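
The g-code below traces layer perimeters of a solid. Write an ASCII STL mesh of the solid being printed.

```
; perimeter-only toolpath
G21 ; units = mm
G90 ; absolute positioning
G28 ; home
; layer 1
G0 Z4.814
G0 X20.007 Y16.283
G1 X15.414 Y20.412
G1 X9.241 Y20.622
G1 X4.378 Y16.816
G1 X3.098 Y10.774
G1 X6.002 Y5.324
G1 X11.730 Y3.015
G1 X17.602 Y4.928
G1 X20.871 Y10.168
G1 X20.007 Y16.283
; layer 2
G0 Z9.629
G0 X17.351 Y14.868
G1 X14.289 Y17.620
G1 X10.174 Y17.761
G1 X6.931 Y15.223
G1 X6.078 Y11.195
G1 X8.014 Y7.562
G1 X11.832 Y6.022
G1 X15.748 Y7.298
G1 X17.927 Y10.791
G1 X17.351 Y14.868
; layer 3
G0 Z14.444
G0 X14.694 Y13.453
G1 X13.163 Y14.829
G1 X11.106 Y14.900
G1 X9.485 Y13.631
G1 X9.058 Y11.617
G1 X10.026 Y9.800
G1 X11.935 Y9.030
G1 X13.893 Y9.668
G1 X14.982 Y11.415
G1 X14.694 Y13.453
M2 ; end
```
solid part
  facet normal 0.0000 0.0000 -1.0000
    outer loop
      vertex 8.309 23.484 0.000
      vertex 16.539 23.203 0.000
      vertex 22.663 17.698 0.000
    endloop
  endfacet
  facet normal 0.0000 0.0000 -1.0000
    outer loop
      vertex 1.824 18.409 0.000
      vertex 8.309 23.484 0.000
      vertex 22.663 17.698 0.000
    endloop
  endfacet
  facet normal 0.0000 0.0000 -1.0000
    outer loop
      vertex 0.118 10.353 0.000
      vertex 1.824 18.409 0.000
      vertex 22.663 17.698 0.000
    endloop
  endfacet
  facet normal 0.0000 0.0000 -1.0000
    outer loop
      vertex 3.990 3.086 0.000
      vertex 0.118 10.353 0.000
      vertex 22.663 17.698 0.000
    endloop
  endfacet
  facet normal 0.0000 0.0000 -1.0000
    outer loop
      vertex 11.627 0.007 0.000
      vertex 3.990 3.086 0.000
      vertex 22.663 17.698 0.000
    endloop
  endfacet
  facet normal 0.0000 0.0000 -1.0000
    outer loop
      vertex 19.457 2.558 0.000
      vertex 11.627 0.007 0.000
      vertex 22.663 17.698 0.000
    endloop
  endfacet
  facet normal 0.0000 0.0000 -1.0000
    outer loop
      vertex 23.815 9.544 0.000
      vertex 19.457 2.558 0.000
      vertex 22.663 17.698 0.000
    endloop
  endfacet
  facet normal 0.5764 0.6412 0.5065
    outer loop
      vertex 22.663 17.698 0.000
      vertex 16.539 23.203 0.000
      vertex 12.038 12.038 19.258
    endloop
  endfacet
  facet normal 0.0294 0.8617 0.5065
    outer loop
      vertex 16.539 23.203 0.000
      vertex 8.309 23.484 0.000
      vertex 12.038 12.038 19.258
    endloop
  endfacet
  facet normal -0.5314 0.6790 0.5065
    outer loop
      vertex 8.309 23.484 0.000
      vertex 1.824 18.409 0.000
      vertex 12.038 12.038 19.258
    endloop
  endfacet
  facet normal -0.8435 0.1786 0.5065
    outer loop
      vertex 1.824 18.409 0.000
      vertex 0.118 10.353 0.000
      vertex 12.038 12.038 19.258
    endloop
  endfacet
  facet normal -0.7610 -0.4055 0.5065
    outer loop
      vertex 0.118 10.353 0.000
      vertex 3.990 3.086 0.000
      vertex 12.038 12.038 19.258
    endloop
  endfacet
  facet normal -0.3224 -0.7997 0.5065
    outer loop
      vertex 3.990 3.086 0.000
      vertex 11.627 0.007 0.000
      vertex 12.038 12.038 19.258
    endloop
  endfacet
  facet normal 0.2671 -0.8198 0.5065
    outer loop
      vertex 11.627 0.007 0.000
      vertex 19.457 2.558 0.000
      vertex 12.038 12.038 19.258
    endloop
  endfacet
  facet normal 0.7316 -0.4564 0.5065
    outer loop
      vertex 19.457 2.558 0.000
      vertex 23.815 9.544 0.000
      vertex 12.038 12.038 19.258
    endloop
  endfacet
  facet normal 0.8538 0.1206 0.5065
    outer loop
      vertex 23.815 9.544 0.000
      vertex 22.663 17.698 0.000
      vertex 12.038 12.038 19.258
    endloop
  endfacet
endsolid part

The G0 Z moves step by Δz≈4.814 mm. The G1 loops shrink linearly with z, so the solid tapers from its base footprint up to z≈19.3. Closing with a flat bottom cap and the tapered top and triangulating gives 16 facets — a regular 9-sided pyramid, base circumscribed radius ≈ 12 mm, apex at z ≈ 19.3 mm.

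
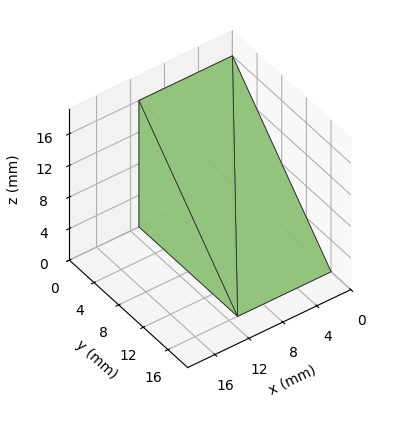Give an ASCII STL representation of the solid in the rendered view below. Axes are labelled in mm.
Reading the render: the shape is a wedge (ramp): 11 × 16 mm base, rising to 16 mm along the y=0 edge and sloping linearly to z=0 at y=16 (dimensions read to the nearest mm from the axis ticks). For the STL, each face is triangulated and given an outward normal.

solid part
  facet normal 0.0000 0.0000 -1.0000
    outer loop
      vertex 11.000 16.000 0.000
      vertex 11.000 0.000 0.000
      vertex 0.000 0.000 0.000
    endloop
  endfacet
  facet normal 0.0000 0.0000 -1.0000
    outer loop
      vertex 0.000 16.000 0.000
      vertex 11.000 16.000 0.000
      vertex 0.000 0.000 0.000
    endloop
  endfacet
  facet normal 0.0000 -1.0000 0.0000
    outer loop
      vertex 0.000 0.000 0.000
      vertex 11.000 0.000 0.000
      vertex 11.000 0.000 16.000
    endloop
  endfacet
  facet normal 0.0000 -1.0000 0.0000
    outer loop
      vertex 0.000 0.000 0.000
      vertex 11.000 0.000 16.000
      vertex 0.000 0.000 16.000
    endloop
  endfacet
  facet normal 0.0000 0.7071 0.7071
    outer loop
      vertex 0.000 0.000 16.000
      vertex 11.000 0.000 16.000
      vertex 11.000 16.000 0.000
    endloop
  endfacet
  facet normal 0.0000 0.7071 0.7071
    outer loop
      vertex 0.000 0.000 16.000
      vertex 11.000 16.000 0.000
      vertex 0.000 16.000 0.000
    endloop
  endfacet
  facet normal -1.0000 0.0000 0.0000
    outer loop
      vertex 0.000 0.000 16.000
      vertex 0.000 16.000 0.000
      vertex 0.000 0.000 0.000
    endloop
  endfacet
  facet normal 1.0000 0.0000 0.0000
    outer loop
      vertex 11.000 0.000 0.000
      vertex 11.000 16.000 0.000
      vertex 11.000 0.000 16.000
    endloop
  endfacet
endsolid part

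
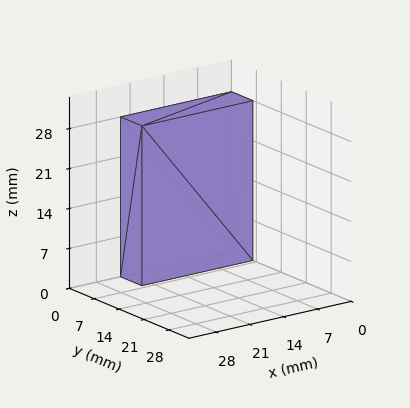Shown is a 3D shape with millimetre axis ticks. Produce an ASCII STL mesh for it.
Reading the render: the shape is a rectangular box, roughly 23 × 6 mm footprint and 28 mm tall (dimensions read to the nearest mm from the axis ticks). For the STL, each face is triangulated and given an outward normal.

solid part
  facet normal 0.0000 0.0000 -1.0000
    outer loop
      vertex 23.0 6.0 0.0
      vertex 23.0 0.0 0.0
      vertex 0.0 0.0 0.0
    endloop
  endfacet
  facet normal 0.0000 0.0000 -1.0000
    outer loop
      vertex 0.0 6.0 0.0
      vertex 23.0 6.0 0.0
      vertex 0.0 0.0 0.0
    endloop
  endfacet
  facet normal 0.0000 0.0000 1.0000
    outer loop
      vertex 0.0 0.0 28.0
      vertex 23.0 0.0 28.0
      vertex 23.0 6.0 28.0
    endloop
  endfacet
  facet normal 0.0000 0.0000 1.0000
    outer loop
      vertex 0.0 0.0 28.0
      vertex 23.0 6.0 28.0
      vertex 0.0 6.0 28.0
    endloop
  endfacet
  facet normal 0.0000 -1.0000 0.0000
    outer loop
      vertex 0.0 0.0 0.0
      vertex 23.0 0.0 0.0
      vertex 23.0 0.0 28.0
    endloop
  endfacet
  facet normal 0.0000 -1.0000 0.0000
    outer loop
      vertex 0.0 0.0 0.0
      vertex 23.0 0.0 28.0
      vertex 0.0 0.0 28.0
    endloop
  endfacet
  facet normal 0.0000 1.0000 0.0000
    outer loop
      vertex 23.0 6.0 28.0
      vertex 23.0 6.0 0.0
      vertex 0.0 6.0 0.0
    endloop
  endfacet
  facet normal 0.0000 1.0000 0.0000
    outer loop
      vertex 0.0 6.0 28.0
      vertex 23.0 6.0 28.0
      vertex 0.0 6.0 0.0
    endloop
  endfacet
  facet normal -1.0000 0.0000 0.0000
    outer loop
      vertex 0.0 6.0 28.0
      vertex 0.0 6.0 0.0
      vertex 0.0 0.0 0.0
    endloop
  endfacet
  facet normal -1.0000 0.0000 0.0000
    outer loop
      vertex 0.0 0.0 28.0
      vertex 0.0 6.0 28.0
      vertex 0.0 0.0 0.0
    endloop
  endfacet
  facet normal 1.0000 0.0000 0.0000
    outer loop
      vertex 23.0 0.0 0.0
      vertex 23.0 6.0 0.0
      vertex 23.0 6.0 28.0
    endloop
  endfacet
  facet normal 1.0000 0.0000 0.0000
    outer loop
      vertex 23.0 0.0 0.0
      vertex 23.0 6.0 28.0
      vertex 23.0 0.0 28.0
    endloop
  endfacet
endsolid part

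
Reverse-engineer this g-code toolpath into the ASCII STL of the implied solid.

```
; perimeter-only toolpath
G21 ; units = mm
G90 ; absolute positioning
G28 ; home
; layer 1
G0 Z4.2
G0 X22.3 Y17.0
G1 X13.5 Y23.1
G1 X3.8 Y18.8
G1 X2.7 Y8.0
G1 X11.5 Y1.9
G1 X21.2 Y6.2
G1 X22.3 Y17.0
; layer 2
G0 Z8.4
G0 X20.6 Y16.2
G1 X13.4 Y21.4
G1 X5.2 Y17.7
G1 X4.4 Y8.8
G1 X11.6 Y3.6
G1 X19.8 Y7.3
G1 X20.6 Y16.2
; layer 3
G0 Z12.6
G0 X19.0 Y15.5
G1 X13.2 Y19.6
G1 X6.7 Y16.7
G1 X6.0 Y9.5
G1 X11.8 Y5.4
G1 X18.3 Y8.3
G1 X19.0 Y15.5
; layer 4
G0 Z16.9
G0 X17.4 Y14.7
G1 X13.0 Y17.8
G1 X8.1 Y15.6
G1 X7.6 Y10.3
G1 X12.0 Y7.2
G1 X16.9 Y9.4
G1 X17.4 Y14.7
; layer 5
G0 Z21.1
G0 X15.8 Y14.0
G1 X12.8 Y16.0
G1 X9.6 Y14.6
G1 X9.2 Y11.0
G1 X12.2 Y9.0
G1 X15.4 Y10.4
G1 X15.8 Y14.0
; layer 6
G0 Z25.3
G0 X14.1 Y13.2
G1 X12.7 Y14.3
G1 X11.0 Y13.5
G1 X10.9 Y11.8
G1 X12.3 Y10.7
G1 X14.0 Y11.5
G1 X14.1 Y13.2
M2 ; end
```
solid part
  facet normal 0.0000 0.0000 -1.0000
    outer loop
      vertex 2.3 19.8 0.0
      vertex 13.7 24.9 0.0
      vertex 23.9 17.7 0.0
    endloop
  endfacet
  facet normal 0.0000 0.0000 -1.0000
    outer loop
      vertex 1.1 7.3 0.0
      vertex 2.3 19.8 0.0
      vertex 23.9 17.7 0.0
    endloop
  endfacet
  facet normal 0.0000 0.0000 -1.0000
    outer loop
      vertex 11.3 0.1 0.0
      vertex 1.1 7.3 0.0
      vertex 23.9 17.7 0.0
    endloop
  endfacet
  facet normal 0.0000 0.0000 -1.0000
    outer loop
      vertex 22.7 5.2 0.0
      vertex 11.3 0.1 0.0
      vertex 23.9 17.7 0.0
    endloop
  endfacet
  facet normal 0.5414 0.7670 0.3444
    outer loop
      vertex 23.9 17.7 0.0
      vertex 13.7 24.9 0.0
      vertex 12.5 12.5 29.5
    endloop
  endfacet
  facet normal -0.3834 0.8569 0.3446
    outer loop
      vertex 13.7 24.9 0.0
      vertex 2.3 19.8 0.0
      vertex 12.5 12.5 29.5
    endloop
  endfacet
  facet normal -0.9342 0.0897 0.3452
    outer loop
      vertex 2.3 19.8 0.0
      vertex 1.1 7.3 0.0
      vertex 12.5 12.5 29.5
    endloop
  endfacet
  facet normal -0.5414 -0.7670 0.3444
    outer loop
      vertex 1.1 7.3 0.0
      vertex 11.3 0.1 0.0
      vertex 12.5 12.5 29.5
    endloop
  endfacet
  facet normal 0.3834 -0.8569 0.3446
    outer loop
      vertex 11.3 0.1 0.0
      vertex 22.7 5.2 0.0
      vertex 12.5 12.5 29.5
    endloop
  endfacet
  facet normal 0.9342 -0.0897 0.3452
    outer loop
      vertex 22.7 5.2 0.0
      vertex 23.9 17.7 0.0
      vertex 12.5 12.5 29.5
    endloop
  endfacet
endsolid part

The G0 Z moves step by Δz≈4.2 mm. The G1 loops shrink linearly with z, so the solid tapers from its base footprint up to z≈29.5. Closing with a flat bottom cap and the tapered top and triangulating gives 10 facets — a regular 6-sided pyramid, base circumscribed radius ≈ 12.5 mm, apex at z ≈ 29.5 mm.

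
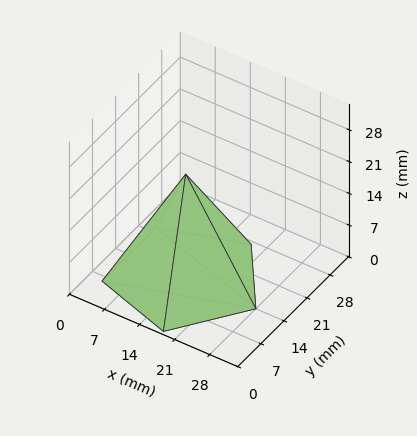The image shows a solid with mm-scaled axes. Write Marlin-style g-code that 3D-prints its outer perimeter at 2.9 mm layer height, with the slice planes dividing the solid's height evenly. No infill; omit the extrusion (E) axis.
Reading the render: the shape is a regular 5-sided pyramid, base circumscribed radius ≈ 14 mm, apex at z ≈ 23 mm (dimensions read to the nearest mm from the axis ticks). For the g-code, the solid's height is divided into equal slices at the stated Δz and each level perimeter traced with G1 moves after a G0 lift.

; perimeter-only toolpath
G21 ; units = mm
G90 ; absolute positioning
G28 ; home
; layer 1
G0 Z2.9
G0 X26.2 Y14.0
G1 X17.8 Y25.6
G1 X4.1 Y21.2
G1 X4.1 Y6.8
G1 X17.8 Y2.4
G1 X26.2 Y14.0
; layer 2
G0 Z5.8
G0 X24.5 Y14.0
G1 X17.2 Y24.0
G1 X5.5 Y20.1
G1 X5.5 Y7.8
G1 X17.2 Y4.0
G1 X24.5 Y14.0
; layer 3
G0 Z8.6
G0 X22.8 Y14.0
G1 X16.7 Y22.3
G1 X6.9 Y19.1
G1 X6.9 Y8.9
G1 X16.7 Y5.7
G1 X22.8 Y14.0
; layer 4
G0 Z11.5
G0 X21.0 Y14.0
G1 X16.1 Y20.6
G1 X8.3 Y18.1
G1 X8.3 Y9.9
G1 X16.1 Y7.3
G1 X21.0 Y14.0
; layer 5
G0 Z14.4
G0 X19.2 Y14.0
G1 X15.6 Y19.0
G1 X9.8 Y17.1
G1 X9.8 Y10.9
G1 X15.6 Y9.0
G1 X19.2 Y14.0
; layer 6
G0 Z17.2
G0 X17.5 Y14.0
G1 X15.1 Y17.3
G1 X11.2 Y16.1
G1 X11.2 Y11.9
G1 X15.1 Y10.7
G1 X17.5 Y14.0
; layer 7
G0 Z20.1
G0 X15.8 Y14.0
G1 X14.5 Y15.7
G1 X12.6 Y15.0
G1 X12.6 Y13.0
G1 X14.5 Y12.3
G1 X15.8 Y14.0
M2 ; end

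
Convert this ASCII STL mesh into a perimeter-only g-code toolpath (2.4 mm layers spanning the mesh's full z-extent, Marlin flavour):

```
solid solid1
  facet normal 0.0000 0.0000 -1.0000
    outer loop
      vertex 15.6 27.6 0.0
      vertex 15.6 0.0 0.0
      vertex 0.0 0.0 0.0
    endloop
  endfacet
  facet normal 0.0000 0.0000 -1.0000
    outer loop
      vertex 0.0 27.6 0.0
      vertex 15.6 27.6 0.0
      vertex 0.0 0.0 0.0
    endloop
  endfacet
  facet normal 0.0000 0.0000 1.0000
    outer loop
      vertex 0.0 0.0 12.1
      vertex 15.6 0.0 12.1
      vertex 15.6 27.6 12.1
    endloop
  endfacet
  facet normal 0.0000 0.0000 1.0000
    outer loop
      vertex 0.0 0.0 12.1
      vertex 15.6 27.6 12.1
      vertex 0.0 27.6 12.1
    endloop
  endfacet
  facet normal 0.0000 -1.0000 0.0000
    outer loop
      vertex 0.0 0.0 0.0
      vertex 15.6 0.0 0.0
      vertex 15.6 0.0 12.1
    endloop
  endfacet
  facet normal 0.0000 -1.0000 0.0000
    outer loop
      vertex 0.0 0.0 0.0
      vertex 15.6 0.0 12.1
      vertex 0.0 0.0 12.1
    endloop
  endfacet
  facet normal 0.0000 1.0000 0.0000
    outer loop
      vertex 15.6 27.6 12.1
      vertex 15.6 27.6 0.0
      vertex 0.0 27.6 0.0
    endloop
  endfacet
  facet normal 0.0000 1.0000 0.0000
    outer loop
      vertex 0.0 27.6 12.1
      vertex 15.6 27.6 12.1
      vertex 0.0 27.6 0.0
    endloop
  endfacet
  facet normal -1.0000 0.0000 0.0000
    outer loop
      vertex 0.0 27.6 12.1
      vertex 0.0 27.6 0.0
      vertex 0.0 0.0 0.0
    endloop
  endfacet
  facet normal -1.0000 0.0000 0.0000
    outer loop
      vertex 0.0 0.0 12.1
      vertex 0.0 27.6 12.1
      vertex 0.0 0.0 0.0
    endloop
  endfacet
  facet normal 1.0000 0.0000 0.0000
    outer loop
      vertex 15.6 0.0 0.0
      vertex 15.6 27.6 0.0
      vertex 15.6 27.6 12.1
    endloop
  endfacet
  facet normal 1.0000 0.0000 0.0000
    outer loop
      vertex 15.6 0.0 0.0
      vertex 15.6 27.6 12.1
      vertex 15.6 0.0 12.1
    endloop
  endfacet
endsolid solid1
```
; perimeter-only toolpath
G21 ; units = mm
G90 ; absolute positioning
G28 ; home
; layer 1
G0 Z2.4
G0 X0.0 Y0.0
G1 X15.6 Y0.0
G1 X15.6 Y27.6
G1 X0.0 Y27.6
G1 X0.0 Y0.0
; layer 2
G0 Z4.8
G0 X0.0 Y0.0
G1 X15.6 Y0.0
G1 X15.6 Y27.6
G1 X0.0 Y27.6
G1 X0.0 Y0.0
; layer 3
G0 Z7.3
G0 X0.0 Y0.0
G1 X15.6 Y0.0
G1 X15.6 Y27.6
G1 X0.0 Y27.6
G1 X0.0 Y0.0
; layer 4
G0 Z9.7
G0 X0.0 Y0.0
G1 X15.6 Y0.0
G1 X15.6 Y27.6
G1 X0.0 Y27.6
G1 X0.0 Y0.0
; layer 5
G0 Z12.1
G0 X0.0 Y0.0
G1 X15.6 Y0.0
G1 X15.6 Y27.6
G1 X0.0 Y27.6
G1 X0.0 Y0.0
M2 ; end

The solid is a rectangular box, roughly 15.6 × 27.6 mm footprint and 12.1 mm tall. Slicing at Δz = 2.4 mm — 5 equal slices spanning the solid's height, so layer i sits at z = i·h/5 — gives 5 non-empty perimeters. Each is a 4-segment closed polygon; G0 lifts to the layer z and rapids to the start vertex, then G1 traces the edges.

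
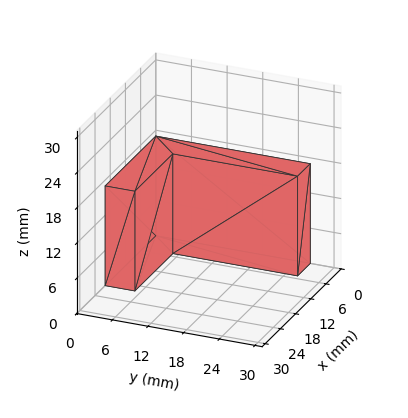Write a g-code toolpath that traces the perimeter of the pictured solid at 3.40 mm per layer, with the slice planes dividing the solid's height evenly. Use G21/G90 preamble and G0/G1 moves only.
Reading the render: the shape is an L-shaped prism: outer 20 × 26 mm, arm thicknesses ≈ 5 mm (horizontal) and 5 mm (vertical), extruded 17 mm in z (dimensions read to the nearest mm from the axis ticks). For the g-code, the solid's height is divided into equal slices at the stated Δz and each level perimeter traced with G1 moves after a G0 lift.

; perimeter-only toolpath
G21 ; units = mm
G90 ; absolute positioning
G28 ; home
; layer 1
G0 Z3.40
G0 X0.00 Y0.00
G1 X20.00 Y0.00
G1 X20.00 Y5.00
G1 X5.00 Y5.00
G1 X5.00 Y26.00
G1 X0.00 Y26.00
G1 X0.00 Y0.00
; layer 2
G0 Z6.80
G0 X0.00 Y0.00
G1 X20.00 Y0.00
G1 X20.00 Y5.00
G1 X5.00 Y5.00
G1 X5.00 Y26.00
G1 X0.00 Y26.00
G1 X0.00 Y0.00
; layer 3
G0 Z10.20
G0 X0.00 Y0.00
G1 X20.00 Y0.00
G1 X20.00 Y5.00
G1 X5.00 Y5.00
G1 X5.00 Y26.00
G1 X0.00 Y26.00
G1 X0.00 Y0.00
; layer 4
G0 Z13.60
G0 X0.00 Y0.00
G1 X20.00 Y0.00
G1 X20.00 Y5.00
G1 X5.00 Y5.00
G1 X5.00 Y26.00
G1 X0.00 Y26.00
G1 X0.00 Y0.00
; layer 5
G0 Z17.00
G0 X0.00 Y0.00
G1 X20.00 Y0.00
G1 X20.00 Y5.00
G1 X5.00 Y5.00
G1 X5.00 Y26.00
G1 X0.00 Y26.00
G1 X0.00 Y0.00
M2 ; end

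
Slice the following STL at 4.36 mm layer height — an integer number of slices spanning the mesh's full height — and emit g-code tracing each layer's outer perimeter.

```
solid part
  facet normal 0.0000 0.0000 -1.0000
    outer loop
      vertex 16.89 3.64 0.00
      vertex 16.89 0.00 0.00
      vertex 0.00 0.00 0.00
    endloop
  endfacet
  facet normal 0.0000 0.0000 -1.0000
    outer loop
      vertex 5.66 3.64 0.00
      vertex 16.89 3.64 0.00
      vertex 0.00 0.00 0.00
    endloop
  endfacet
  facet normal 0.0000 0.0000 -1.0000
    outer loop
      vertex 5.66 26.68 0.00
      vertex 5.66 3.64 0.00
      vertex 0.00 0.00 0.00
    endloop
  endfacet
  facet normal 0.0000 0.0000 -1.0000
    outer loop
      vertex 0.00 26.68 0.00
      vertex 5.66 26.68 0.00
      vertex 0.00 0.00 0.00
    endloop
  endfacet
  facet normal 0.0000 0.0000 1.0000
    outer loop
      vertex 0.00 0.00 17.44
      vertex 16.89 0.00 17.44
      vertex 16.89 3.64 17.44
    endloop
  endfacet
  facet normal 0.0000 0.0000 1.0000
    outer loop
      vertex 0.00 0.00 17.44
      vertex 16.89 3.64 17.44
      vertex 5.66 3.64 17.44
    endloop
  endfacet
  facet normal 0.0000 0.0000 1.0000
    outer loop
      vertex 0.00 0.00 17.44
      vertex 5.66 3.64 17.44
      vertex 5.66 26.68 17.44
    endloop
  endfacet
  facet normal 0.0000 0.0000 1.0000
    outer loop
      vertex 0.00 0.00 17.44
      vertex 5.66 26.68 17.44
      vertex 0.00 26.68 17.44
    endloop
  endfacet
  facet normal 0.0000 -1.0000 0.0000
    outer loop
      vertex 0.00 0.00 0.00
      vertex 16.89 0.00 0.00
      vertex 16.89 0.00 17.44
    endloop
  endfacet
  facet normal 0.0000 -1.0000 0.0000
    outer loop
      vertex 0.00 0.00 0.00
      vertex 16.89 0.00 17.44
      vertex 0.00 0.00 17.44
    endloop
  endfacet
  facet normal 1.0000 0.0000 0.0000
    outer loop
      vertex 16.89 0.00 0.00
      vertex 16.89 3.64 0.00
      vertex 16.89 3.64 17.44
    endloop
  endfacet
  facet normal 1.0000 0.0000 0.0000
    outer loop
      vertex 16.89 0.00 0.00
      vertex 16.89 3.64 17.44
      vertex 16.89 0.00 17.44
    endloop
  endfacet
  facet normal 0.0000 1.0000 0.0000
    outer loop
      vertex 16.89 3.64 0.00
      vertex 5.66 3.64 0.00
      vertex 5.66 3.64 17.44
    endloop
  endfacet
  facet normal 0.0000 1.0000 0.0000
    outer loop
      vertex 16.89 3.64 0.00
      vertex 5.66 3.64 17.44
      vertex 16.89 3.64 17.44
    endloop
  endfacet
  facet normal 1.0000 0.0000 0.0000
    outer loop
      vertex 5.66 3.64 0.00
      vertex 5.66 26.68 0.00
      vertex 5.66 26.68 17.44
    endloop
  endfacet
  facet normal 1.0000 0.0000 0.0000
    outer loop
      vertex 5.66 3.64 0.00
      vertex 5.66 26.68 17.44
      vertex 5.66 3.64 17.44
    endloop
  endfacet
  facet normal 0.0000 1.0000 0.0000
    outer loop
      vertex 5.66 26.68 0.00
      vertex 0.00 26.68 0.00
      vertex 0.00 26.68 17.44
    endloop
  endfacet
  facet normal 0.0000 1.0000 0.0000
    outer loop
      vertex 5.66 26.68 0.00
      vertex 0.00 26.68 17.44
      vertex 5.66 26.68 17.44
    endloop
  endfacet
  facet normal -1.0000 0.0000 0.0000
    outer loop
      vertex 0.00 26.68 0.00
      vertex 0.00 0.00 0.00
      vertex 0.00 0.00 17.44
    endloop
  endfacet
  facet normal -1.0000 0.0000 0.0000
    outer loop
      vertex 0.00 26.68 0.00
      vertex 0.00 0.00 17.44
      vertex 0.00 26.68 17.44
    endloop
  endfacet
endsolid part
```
; perimeter-only toolpath
G21 ; units = mm
G90 ; absolute positioning
G28 ; home
; layer 1
G0 Z4.36
G0 X0.00 Y0.00
G1 X16.89 Y0.00
G1 X16.89 Y3.64
G1 X5.66 Y3.64
G1 X5.66 Y26.68
G1 X0.00 Y26.68
G1 X0.00 Y0.00
; layer 2
G0 Z8.72
G0 X0.00 Y0.00
G1 X16.89 Y0.00
G1 X16.89 Y3.64
G1 X5.66 Y3.64
G1 X5.66 Y26.68
G1 X0.00 Y26.68
G1 X0.00 Y0.00
; layer 3
G0 Z13.08
G0 X0.00 Y0.00
G1 X16.89 Y0.00
G1 X16.89 Y3.64
G1 X5.66 Y3.64
G1 X5.66 Y26.68
G1 X0.00 Y26.68
G1 X0.00 Y0.00
; layer 4
G0 Z17.44
G0 X0.00 Y0.00
G1 X16.89 Y0.00
G1 X16.89 Y3.64
G1 X5.66 Y3.64
G1 X5.66 Y26.68
G1 X0.00 Y26.68
G1 X0.00 Y0.00
M2 ; end

The solid is an L-shaped prism: outer 16.9 × 26.7 mm, arm thicknesses ≈ 3.64 mm (horizontal) and 5.66 mm (vertical), extruded 17.4 mm in z. Slicing at Δz = 4.36 mm — 4 equal slices spanning the solid's height, so layer i sits at z = i·h/4 — gives 4 non-empty perimeters. Each is a 6-segment closed polygon; G0 lifts to the layer z and rapids to the start vertex, then G1 traces the edges.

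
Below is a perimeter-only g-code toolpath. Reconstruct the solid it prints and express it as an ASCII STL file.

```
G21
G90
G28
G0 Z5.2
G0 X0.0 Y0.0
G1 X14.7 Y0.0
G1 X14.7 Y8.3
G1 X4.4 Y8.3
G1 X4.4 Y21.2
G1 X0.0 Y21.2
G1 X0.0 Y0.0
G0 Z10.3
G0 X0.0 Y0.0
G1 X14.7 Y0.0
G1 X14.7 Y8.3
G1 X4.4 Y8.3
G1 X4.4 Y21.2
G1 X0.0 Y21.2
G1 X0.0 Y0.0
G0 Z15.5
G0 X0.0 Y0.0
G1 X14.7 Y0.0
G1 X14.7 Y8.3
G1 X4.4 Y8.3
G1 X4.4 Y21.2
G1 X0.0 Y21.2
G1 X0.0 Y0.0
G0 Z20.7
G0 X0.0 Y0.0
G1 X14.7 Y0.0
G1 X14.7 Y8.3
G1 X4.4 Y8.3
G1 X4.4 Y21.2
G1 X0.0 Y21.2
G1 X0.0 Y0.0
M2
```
solid part
  facet normal 0.0000 0.0000 -1.0000
    outer loop
      vertex 14.7 8.3 0.0
      vertex 14.7 0.0 0.0
      vertex 0.0 0.0 0.0
    endloop
  endfacet
  facet normal 0.0000 0.0000 -1.0000
    outer loop
      vertex 4.4 8.3 0.0
      vertex 14.7 8.3 0.0
      vertex 0.0 0.0 0.0
    endloop
  endfacet
  facet normal 0.0000 0.0000 -1.0000
    outer loop
      vertex 4.4 21.2 0.0
      vertex 4.4 8.3 0.0
      vertex 0.0 0.0 0.0
    endloop
  endfacet
  facet normal 0.0000 0.0000 -1.0000
    outer loop
      vertex 0.0 21.2 0.0
      vertex 4.4 21.2 0.0
      vertex 0.0 0.0 0.0
    endloop
  endfacet
  facet normal 0.0000 0.0000 1.0000
    outer loop
      vertex 0.0 0.0 20.7
      vertex 14.7 0.0 20.7
      vertex 14.7 8.3 20.7
    endloop
  endfacet
  facet normal 0.0000 0.0000 1.0000
    outer loop
      vertex 0.0 0.0 20.7
      vertex 14.7 8.3 20.7
      vertex 4.4 8.3 20.7
    endloop
  endfacet
  facet normal 0.0000 0.0000 1.0000
    outer loop
      vertex 0.0 0.0 20.7
      vertex 4.4 8.3 20.7
      vertex 4.4 21.2 20.7
    endloop
  endfacet
  facet normal 0.0000 0.0000 1.0000
    outer loop
      vertex 0.0 0.0 20.7
      vertex 4.4 21.2 20.7
      vertex 0.0 21.2 20.7
    endloop
  endfacet
  facet normal 0.0000 -1.0000 0.0000
    outer loop
      vertex 0.0 0.0 0.0
      vertex 14.7 0.0 0.0
      vertex 14.7 0.0 20.7
    endloop
  endfacet
  facet normal 0.0000 -1.0000 0.0000
    outer loop
      vertex 0.0 0.0 0.0
      vertex 14.7 0.0 20.7
      vertex 0.0 0.0 20.7
    endloop
  endfacet
  facet normal 1.0000 0.0000 0.0000
    outer loop
      vertex 14.7 0.0 0.0
      vertex 14.7 8.3 0.0
      vertex 14.7 8.3 20.7
    endloop
  endfacet
  facet normal 1.0000 0.0000 0.0000
    outer loop
      vertex 14.7 0.0 0.0
      vertex 14.7 8.3 20.7
      vertex 14.7 0.0 20.7
    endloop
  endfacet
  facet normal 0.0000 1.0000 0.0000
    outer loop
      vertex 14.7 8.3 0.0
      vertex 4.4 8.3 0.0
      vertex 4.4 8.3 20.7
    endloop
  endfacet
  facet normal 0.0000 1.0000 0.0000
    outer loop
      vertex 14.7 8.3 0.0
      vertex 4.4 8.3 20.7
      vertex 14.7 8.3 20.7
    endloop
  endfacet
  facet normal 1.0000 0.0000 0.0000
    outer loop
      vertex 4.4 8.3 0.0
      vertex 4.4 21.2 0.0
      vertex 4.4 21.2 20.7
    endloop
  endfacet
  facet normal 1.0000 0.0000 0.0000
    outer loop
      vertex 4.4 8.3 0.0
      vertex 4.4 21.2 20.7
      vertex 4.4 8.3 20.7
    endloop
  endfacet
  facet normal 0.0000 1.0000 0.0000
    outer loop
      vertex 4.4 21.2 0.0
      vertex 0.0 21.2 0.0
      vertex 0.0 21.2 20.7
    endloop
  endfacet
  facet normal 0.0000 1.0000 0.0000
    outer loop
      vertex 4.4 21.2 0.0
      vertex 0.0 21.2 20.7
      vertex 4.4 21.2 20.7
    endloop
  endfacet
  facet normal -1.0000 0.0000 0.0000
    outer loop
      vertex 0.0 21.2 0.0
      vertex 0.0 0.0 0.0
      vertex 0.0 0.0 20.7
    endloop
  endfacet
  facet normal -1.0000 0.0000 0.0000
    outer loop
      vertex 0.0 21.2 0.0
      vertex 0.0 0.0 20.7
      vertex 0.0 21.2 20.7
    endloop
  endfacet
endsolid part

The G0 Z moves step by Δz≈5.2 mm. Every layer's G1 loop is the same polygon, so the solid is a straight extrusion of it from z=0 to z≈20.7. Closing with flat bottom and top caps and triangulating gives 20 facets — an L-shaped prism: outer 14.7 × 21.2 mm, arm thicknesses ≈ 8.3 mm (horizontal) and 4.4 mm (vertical), extruded 20.7 mm in z.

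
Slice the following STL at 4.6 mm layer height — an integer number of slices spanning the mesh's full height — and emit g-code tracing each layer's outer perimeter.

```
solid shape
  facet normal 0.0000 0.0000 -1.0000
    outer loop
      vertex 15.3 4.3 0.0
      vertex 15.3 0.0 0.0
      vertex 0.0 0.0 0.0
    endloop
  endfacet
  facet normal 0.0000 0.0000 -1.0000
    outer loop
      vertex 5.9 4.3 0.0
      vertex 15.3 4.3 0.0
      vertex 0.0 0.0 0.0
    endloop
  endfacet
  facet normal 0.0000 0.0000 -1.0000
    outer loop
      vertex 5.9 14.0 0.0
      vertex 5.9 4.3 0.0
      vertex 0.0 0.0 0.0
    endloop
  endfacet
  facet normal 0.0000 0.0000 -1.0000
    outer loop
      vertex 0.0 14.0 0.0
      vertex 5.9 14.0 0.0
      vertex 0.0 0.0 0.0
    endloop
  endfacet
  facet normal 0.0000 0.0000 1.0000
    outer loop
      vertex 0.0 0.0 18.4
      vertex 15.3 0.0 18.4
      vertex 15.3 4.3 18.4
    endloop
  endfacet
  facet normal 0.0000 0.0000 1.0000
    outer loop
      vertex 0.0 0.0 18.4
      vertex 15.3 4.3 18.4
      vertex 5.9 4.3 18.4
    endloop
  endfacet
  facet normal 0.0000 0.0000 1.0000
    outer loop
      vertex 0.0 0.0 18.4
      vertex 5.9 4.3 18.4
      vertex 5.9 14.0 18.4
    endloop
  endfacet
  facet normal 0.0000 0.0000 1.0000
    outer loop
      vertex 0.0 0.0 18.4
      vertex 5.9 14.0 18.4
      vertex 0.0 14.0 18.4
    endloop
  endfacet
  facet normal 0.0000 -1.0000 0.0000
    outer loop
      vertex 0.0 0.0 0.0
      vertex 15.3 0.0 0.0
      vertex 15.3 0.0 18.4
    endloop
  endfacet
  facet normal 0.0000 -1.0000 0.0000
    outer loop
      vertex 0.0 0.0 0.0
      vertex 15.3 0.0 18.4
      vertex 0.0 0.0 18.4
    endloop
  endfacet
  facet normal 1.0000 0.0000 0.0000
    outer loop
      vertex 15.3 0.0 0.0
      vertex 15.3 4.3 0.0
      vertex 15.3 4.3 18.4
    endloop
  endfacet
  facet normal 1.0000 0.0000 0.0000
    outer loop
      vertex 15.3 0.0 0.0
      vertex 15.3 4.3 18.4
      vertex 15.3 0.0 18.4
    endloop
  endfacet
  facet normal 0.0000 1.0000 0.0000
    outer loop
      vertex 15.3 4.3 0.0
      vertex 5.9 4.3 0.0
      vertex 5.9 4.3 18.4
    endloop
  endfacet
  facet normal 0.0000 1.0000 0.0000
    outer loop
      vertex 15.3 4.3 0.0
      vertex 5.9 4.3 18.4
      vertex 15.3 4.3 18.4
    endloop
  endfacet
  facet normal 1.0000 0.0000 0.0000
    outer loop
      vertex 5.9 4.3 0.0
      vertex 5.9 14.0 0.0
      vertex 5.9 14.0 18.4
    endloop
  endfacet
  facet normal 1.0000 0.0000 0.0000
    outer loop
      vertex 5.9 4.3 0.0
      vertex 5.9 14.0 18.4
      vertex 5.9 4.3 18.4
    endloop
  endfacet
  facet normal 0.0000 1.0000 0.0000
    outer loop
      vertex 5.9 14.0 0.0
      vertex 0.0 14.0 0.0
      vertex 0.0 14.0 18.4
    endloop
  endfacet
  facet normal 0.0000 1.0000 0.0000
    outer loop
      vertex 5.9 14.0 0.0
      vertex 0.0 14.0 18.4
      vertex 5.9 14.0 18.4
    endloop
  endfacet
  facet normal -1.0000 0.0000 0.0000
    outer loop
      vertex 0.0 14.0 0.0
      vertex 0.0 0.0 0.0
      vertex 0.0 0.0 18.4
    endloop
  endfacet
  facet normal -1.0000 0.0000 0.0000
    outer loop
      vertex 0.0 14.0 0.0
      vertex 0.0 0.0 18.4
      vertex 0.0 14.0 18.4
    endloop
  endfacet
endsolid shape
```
; perimeter-only toolpath
G21 ; units = mm
G90 ; absolute positioning
G28 ; home
; layer 1
G0 Z4.6
G0 X0.0 Y0.0
G1 X15.3 Y0.0
G1 X15.3 Y4.3
G1 X5.9 Y4.3
G1 X5.9 Y14.0
G1 X0.0 Y14.0
G1 X0.0 Y0.0
; layer 2
G0 Z9.2
G0 X0.0 Y0.0
G1 X15.3 Y0.0
G1 X15.3 Y4.3
G1 X5.9 Y4.3
G1 X5.9 Y14.0
G1 X0.0 Y14.0
G1 X0.0 Y0.0
; layer 3
G0 Z13.8
G0 X0.0 Y0.0
G1 X15.3 Y0.0
G1 X15.3 Y4.3
G1 X5.9 Y4.3
G1 X5.9 Y14.0
G1 X0.0 Y14.0
G1 X0.0 Y0.0
; layer 4
G0 Z18.4
G0 X0.0 Y0.0
G1 X15.3 Y0.0
G1 X15.3 Y4.3
G1 X5.9 Y4.3
G1 X5.9 Y14.0
G1 X0.0 Y14.0
G1 X0.0 Y0.0
M2 ; end

The solid is an L-shaped prism: outer 15.3 × 14 mm, arm thicknesses ≈ 4.3 mm (horizontal) and 5.9 mm (vertical), extruded 18.4 mm in z. Slicing at Δz = 4.6 mm — 4 equal slices spanning the solid's height, so layer i sits at z = i·h/4 — gives 4 non-empty perimeters. Each is a 6-segment closed polygon; G0 lifts to the layer z and rapids to the start vertex, then G1 traces the edges.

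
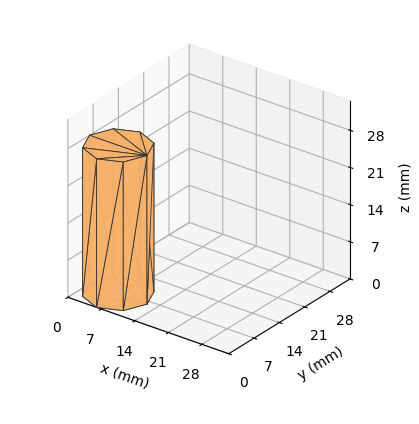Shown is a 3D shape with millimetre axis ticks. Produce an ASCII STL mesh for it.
Reading the render: the shape is a regular 8-sided prism (a cylinder approximated with 8 flat sides), circumscribed radius ≈ 6 mm, height ≈ 28 mm (dimensions read to the nearest mm from the axis ticks). For the STL, each face is triangulated and given an outward normal.

solid part
  facet normal 0.0000 0.0000 -1.0000
    outer loop
      vertex 6.000 12.000 0.000
      vertex 10.243 10.243 0.000
      vertex 12.000 6.000 0.000
    endloop
  endfacet
  facet normal 0.0000 0.0000 -1.0000
    outer loop
      vertex 1.757 10.243 0.000
      vertex 6.000 12.000 0.000
      vertex 12.000 6.000 0.000
    endloop
  endfacet
  facet normal 0.0000 0.0000 -1.0000
    outer loop
      vertex 0.000 6.000 0.000
      vertex 1.757 10.243 0.000
      vertex 12.000 6.000 0.000
    endloop
  endfacet
  facet normal 0.0000 0.0000 -1.0000
    outer loop
      vertex 1.757 1.757 0.000
      vertex 0.000 6.000 0.000
      vertex 12.000 6.000 0.000
    endloop
  endfacet
  facet normal 0.0000 0.0000 -1.0000
    outer loop
      vertex 6.000 0.000 0.000
      vertex 1.757 1.757 0.000
      vertex 12.000 6.000 0.000
    endloop
  endfacet
  facet normal 0.0000 0.0000 -1.0000
    outer loop
      vertex 10.243 1.757 0.000
      vertex 6.000 0.000 0.000
      vertex 12.000 6.000 0.000
    endloop
  endfacet
  facet normal 0.0000 0.0000 1.0000
    outer loop
      vertex 12.000 6.000 28.000
      vertex 10.243 10.243 28.000
      vertex 6.000 12.000 28.000
    endloop
  endfacet
  facet normal 0.0000 0.0000 1.0000
    outer loop
      vertex 12.000 6.000 28.000
      vertex 6.000 12.000 28.000
      vertex 1.757 10.243 28.000
    endloop
  endfacet
  facet normal 0.0000 0.0000 1.0000
    outer loop
      vertex 12.000 6.000 28.000
      vertex 1.757 10.243 28.000
      vertex 0.000 6.000 28.000
    endloop
  endfacet
  facet normal 0.0000 0.0000 1.0000
    outer loop
      vertex 12.000 6.000 28.000
      vertex 0.000 6.000 28.000
      vertex 1.757 1.757 28.000
    endloop
  endfacet
  facet normal 0.0000 0.0000 1.0000
    outer loop
      vertex 12.000 6.000 28.000
      vertex 1.757 1.757 28.000
      vertex 6.000 0.000 28.000
    endloop
  endfacet
  facet normal 0.0000 0.0000 1.0000
    outer loop
      vertex 12.000 6.000 28.000
      vertex 6.000 0.000 28.000
      vertex 10.243 1.757 28.000
    endloop
  endfacet
  facet normal 0.9239 0.3826 0.0000
    outer loop
      vertex 12.000 6.000 0.000
      vertex 10.243 10.243 0.000
      vertex 10.243 10.243 28.000
    endloop
  endfacet
  facet normal 0.9239 0.3826 0.0000
    outer loop
      vertex 12.000 6.000 0.000
      vertex 10.243 10.243 28.000
      vertex 12.000 6.000 28.000
    endloop
  endfacet
  facet normal 0.3826 0.9239 0.0000
    outer loop
      vertex 10.243 10.243 0.000
      vertex 6.000 12.000 0.000
      vertex 6.000 12.000 28.000
    endloop
  endfacet
  facet normal 0.3826 0.9239 0.0000
    outer loop
      vertex 10.243 10.243 0.000
      vertex 6.000 12.000 28.000
      vertex 10.243 10.243 28.000
    endloop
  endfacet
  facet normal -0.3826 0.9239 0.0000
    outer loop
      vertex 6.000 12.000 0.000
      vertex 1.757 10.243 0.000
      vertex 1.757 10.243 28.000
    endloop
  endfacet
  facet normal -0.3826 0.9239 0.0000
    outer loop
      vertex 6.000 12.000 0.000
      vertex 1.757 10.243 28.000
      vertex 6.000 12.000 28.000
    endloop
  endfacet
  facet normal -0.9239 0.3826 0.0000
    outer loop
      vertex 1.757 10.243 0.000
      vertex 0.000 6.000 0.000
      vertex 0.000 6.000 28.000
    endloop
  endfacet
  facet normal -0.9239 0.3826 0.0000
    outer loop
      vertex 1.757 10.243 0.000
      vertex 0.000 6.000 28.000
      vertex 1.757 10.243 28.000
    endloop
  endfacet
  facet normal -0.9239 -0.3826 0.0000
    outer loop
      vertex 0.000 6.000 0.000
      vertex 1.757 1.757 0.000
      vertex 1.757 1.757 28.000
    endloop
  endfacet
  facet normal -0.9239 -0.3826 0.0000
    outer loop
      vertex 0.000 6.000 0.000
      vertex 1.757 1.757 28.000
      vertex 0.000 6.000 28.000
    endloop
  endfacet
  facet normal -0.3826 -0.9239 0.0000
    outer loop
      vertex 1.757 1.757 0.000
      vertex 6.000 0.000 0.000
      vertex 6.000 0.000 28.000
    endloop
  endfacet
  facet normal -0.3826 -0.9239 0.0000
    outer loop
      vertex 1.757 1.757 0.000
      vertex 6.000 0.000 28.000
      vertex 1.757 1.757 28.000
    endloop
  endfacet
  facet normal 0.3826 -0.9239 0.0000
    outer loop
      vertex 6.000 0.000 0.000
      vertex 10.243 1.757 0.000
      vertex 10.243 1.757 28.000
    endloop
  endfacet
  facet normal 0.3826 -0.9239 0.0000
    outer loop
      vertex 6.000 0.000 0.000
      vertex 10.243 1.757 28.000
      vertex 6.000 0.000 28.000
    endloop
  endfacet
  facet normal 0.9239 -0.3826 0.0000
    outer loop
      vertex 10.243 1.757 0.000
      vertex 12.000 6.000 0.000
      vertex 12.000 6.000 28.000
    endloop
  endfacet
  facet normal 0.9239 -0.3826 0.0000
    outer loop
      vertex 10.243 1.757 0.000
      vertex 12.000 6.000 28.000
      vertex 10.243 1.757 28.000
    endloop
  endfacet
endsolid part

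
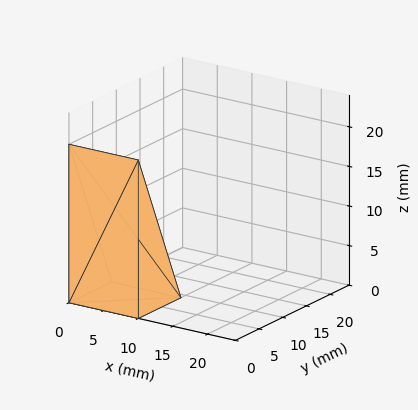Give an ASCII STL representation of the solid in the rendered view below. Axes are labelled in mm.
Reading the render: the shape is a wedge (ramp): 10 × 9 mm base, rising to 20 mm along the y=0 edge and sloping linearly to z=0 at y=9 (dimensions read to the nearest mm from the axis ticks). For the STL, each face is triangulated and given an outward normal.

solid part
  facet normal 0.0000 0.0000 -1.0000
    outer loop
      vertex 10.000 9.000 0.000
      vertex 10.000 0.000 0.000
      vertex 0.000 0.000 0.000
    endloop
  endfacet
  facet normal 0.0000 0.0000 -1.0000
    outer loop
      vertex 0.000 9.000 0.000
      vertex 10.000 9.000 0.000
      vertex 0.000 0.000 0.000
    endloop
  endfacet
  facet normal 0.0000 -1.0000 0.0000
    outer loop
      vertex 0.000 0.000 0.000
      vertex 10.000 0.000 0.000
      vertex 10.000 0.000 20.000
    endloop
  endfacet
  facet normal 0.0000 -1.0000 0.0000
    outer loop
      vertex 0.000 0.000 0.000
      vertex 10.000 0.000 20.000
      vertex 0.000 0.000 20.000
    endloop
  endfacet
  facet normal 0.0000 0.9119 0.4104
    outer loop
      vertex 0.000 0.000 20.000
      vertex 10.000 0.000 20.000
      vertex 10.000 9.000 0.000
    endloop
  endfacet
  facet normal 0.0000 0.9119 0.4104
    outer loop
      vertex 0.000 0.000 20.000
      vertex 10.000 9.000 0.000
      vertex 0.000 9.000 0.000
    endloop
  endfacet
  facet normal -1.0000 0.0000 0.0000
    outer loop
      vertex 0.000 0.000 20.000
      vertex 0.000 9.000 0.000
      vertex 0.000 0.000 0.000
    endloop
  endfacet
  facet normal 1.0000 0.0000 0.0000
    outer loop
      vertex 10.000 0.000 0.000
      vertex 10.000 9.000 0.000
      vertex 10.000 0.000 20.000
    endloop
  endfacet
endsolid part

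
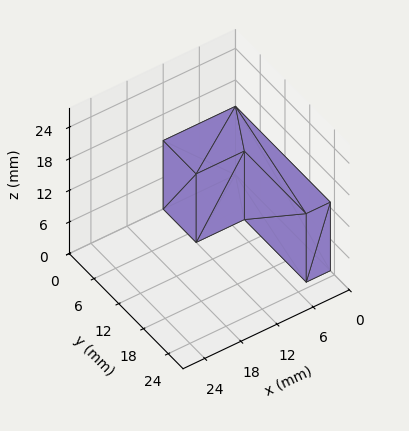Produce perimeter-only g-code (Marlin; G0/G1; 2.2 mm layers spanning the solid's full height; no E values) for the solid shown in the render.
Reading the render: the shape is an L-shaped prism: outer 12 × 23 mm, arm thicknesses ≈ 8 mm (horizontal) and 4 mm (vertical), extruded 13 mm in z (dimensions read to the nearest mm from the axis ticks). For the g-code, the solid's height is divided into equal slices at the stated Δz and each level perimeter traced with G1 moves after a G0 lift.

; perimeter-only toolpath
G21 ; units = mm
G90 ; absolute positioning
G28 ; home
; layer 1
G0 Z2.2
G0 X0.0 Y0.0
G1 X12.0 Y0.0
G1 X12.0 Y8.0
G1 X4.0 Y8.0
G1 X4.0 Y23.0
G1 X0.0 Y23.0
G1 X0.0 Y0.0
; layer 2
G0 Z4.3
G0 X0.0 Y0.0
G1 X12.0 Y0.0
G1 X12.0 Y8.0
G1 X4.0 Y8.0
G1 X4.0 Y23.0
G1 X0.0 Y23.0
G1 X0.0 Y0.0
; layer 3
G0 Z6.5
G0 X0.0 Y0.0
G1 X12.0 Y0.0
G1 X12.0 Y8.0
G1 X4.0 Y8.0
G1 X4.0 Y23.0
G1 X0.0 Y23.0
G1 X0.0 Y0.0
; layer 4
G0 Z8.7
G0 X0.0 Y0.0
G1 X12.0 Y0.0
G1 X12.0 Y8.0
G1 X4.0 Y8.0
G1 X4.0 Y23.0
G1 X0.0 Y23.0
G1 X0.0 Y0.0
; layer 5
G0 Z10.8
G0 X0.0 Y0.0
G1 X12.0 Y0.0
G1 X12.0 Y8.0
G1 X4.0 Y8.0
G1 X4.0 Y23.0
G1 X0.0 Y23.0
G1 X0.0 Y0.0
; layer 6
G0 Z13.0
G0 X0.0 Y0.0
G1 X12.0 Y0.0
G1 X12.0 Y8.0
G1 X4.0 Y8.0
G1 X4.0 Y23.0
G1 X0.0 Y23.0
G1 X0.0 Y0.0
M2 ; end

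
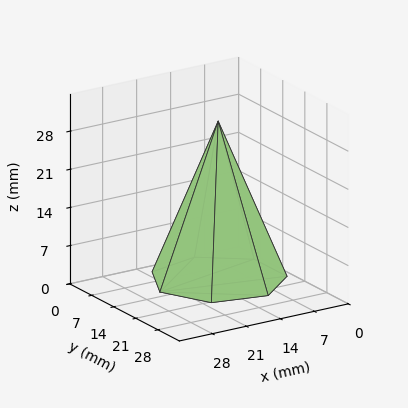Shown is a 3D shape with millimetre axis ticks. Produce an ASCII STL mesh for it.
Reading the render: the shape is a regular 7-sided pyramid, base circumscribed radius ≈ 12 mm, apex at z ≈ 29 mm (dimensions read to the nearest mm from the axis ticks). For the STL, each face is triangulated and given an outward normal.

solid part
  facet normal 0.0000 0.0000 -1.0000
    outer loop
      vertex 9.3 23.7 0.0
      vertex 19.5 21.4 0.0
      vertex 24.0 12.0 0.0
    endloop
  endfacet
  facet normal 0.0000 0.0000 -1.0000
    outer loop
      vertex 1.2 17.2 0.0
      vertex 9.3 23.7 0.0
      vertex 24.0 12.0 0.0
    endloop
  endfacet
  facet normal 0.0000 0.0000 -1.0000
    outer loop
      vertex 1.2 6.8 0.0
      vertex 1.2 17.2 0.0
      vertex 24.0 12.0 0.0
    endloop
  endfacet
  facet normal 0.0000 0.0000 -1.0000
    outer loop
      vertex 9.3 0.3 0.0
      vertex 1.2 6.8 0.0
      vertex 24.0 12.0 0.0
    endloop
  endfacet
  facet normal 0.0000 0.0000 -1.0000
    outer loop
      vertex 19.5 2.6 0.0
      vertex 9.3 0.3 0.0
      vertex 24.0 12.0 0.0
    endloop
  endfacet
  facet normal 0.8450 0.4045 0.3497
    outer loop
      vertex 24.0 12.0 0.0
      vertex 19.5 21.4 0.0
      vertex 12.0 12.0 29.0
    endloop
  endfacet
  facet normal 0.2061 0.9140 0.3496
    outer loop
      vertex 19.5 21.4 0.0
      vertex 9.3 23.7 0.0
      vertex 12.0 12.0 29.0
    endloop
  endfacet
  facet normal -0.5864 0.7308 0.3494
    outer loop
      vertex 9.3 23.7 0.0
      vertex 1.2 17.2 0.0
      vertex 12.0 12.0 29.0
    endloop
  endfacet
  facet normal -0.9371 0.0000 0.3490
    outer loop
      vertex 1.2 17.2 0.0
      vertex 1.2 6.8 0.0
      vertex 12.0 12.0 29.0
    endloop
  endfacet
  facet normal -0.5864 -0.7308 0.3494
    outer loop
      vertex 1.2 6.8 0.0
      vertex 9.3 0.3 0.0
      vertex 12.0 12.0 29.0
    endloop
  endfacet
  facet normal 0.2061 -0.9140 0.3496
    outer loop
      vertex 9.3 0.3 0.0
      vertex 19.5 2.6 0.0
      vertex 12.0 12.0 29.0
    endloop
  endfacet
  facet normal 0.8450 -0.4045 0.3497
    outer loop
      vertex 19.5 2.6 0.0
      vertex 24.0 12.0 0.0
      vertex 12.0 12.0 29.0
    endloop
  endfacet
endsolid part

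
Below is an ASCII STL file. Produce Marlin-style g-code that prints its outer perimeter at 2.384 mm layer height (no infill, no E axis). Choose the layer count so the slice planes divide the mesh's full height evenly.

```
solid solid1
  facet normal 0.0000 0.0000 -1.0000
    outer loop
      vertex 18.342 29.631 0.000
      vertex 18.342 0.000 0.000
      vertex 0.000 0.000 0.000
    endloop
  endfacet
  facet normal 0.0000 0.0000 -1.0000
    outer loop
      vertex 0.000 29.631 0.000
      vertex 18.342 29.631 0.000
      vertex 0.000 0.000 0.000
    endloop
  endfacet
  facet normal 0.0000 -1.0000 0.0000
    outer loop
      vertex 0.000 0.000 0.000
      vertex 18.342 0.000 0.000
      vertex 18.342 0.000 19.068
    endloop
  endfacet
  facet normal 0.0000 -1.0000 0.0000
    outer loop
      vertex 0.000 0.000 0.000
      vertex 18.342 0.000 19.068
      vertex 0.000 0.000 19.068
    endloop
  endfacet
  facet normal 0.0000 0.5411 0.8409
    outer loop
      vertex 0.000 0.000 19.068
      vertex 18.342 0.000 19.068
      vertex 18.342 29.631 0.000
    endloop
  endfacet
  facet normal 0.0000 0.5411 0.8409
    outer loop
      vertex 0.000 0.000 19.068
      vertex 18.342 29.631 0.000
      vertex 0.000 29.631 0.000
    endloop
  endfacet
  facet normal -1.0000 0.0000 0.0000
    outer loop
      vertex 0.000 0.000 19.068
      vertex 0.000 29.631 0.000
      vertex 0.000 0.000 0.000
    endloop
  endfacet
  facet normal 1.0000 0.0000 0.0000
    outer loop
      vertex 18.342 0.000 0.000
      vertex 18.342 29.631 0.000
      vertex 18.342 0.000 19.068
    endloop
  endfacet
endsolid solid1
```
; perimeter-only toolpath
G21 ; units = mm
G90 ; absolute positioning
G28 ; home
; layer 1
G0 Z2.384
G0 X0.000 Y0.000
G1 X18.342 Y0.000
G1 X18.342 Y25.927
G1 X0.000 Y25.927
G1 X0.000 Y0.000
; layer 2
G0 Z4.767
G0 X0.000 Y0.000
G1 X18.342 Y0.000
G1 X18.342 Y22.223
G1 X0.000 Y22.223
G1 X0.000 Y0.000
; layer 3
G0 Z7.151
G0 X0.000 Y0.000
G1 X18.342 Y0.000
G1 X18.342 Y18.519
G1 X0.000 Y18.519
G1 X0.000 Y0.000
; layer 4
G0 Z9.534
G0 X0.000 Y0.000
G1 X18.342 Y0.000
G1 X18.342 Y14.816
G1 X0.000 Y14.816
G1 X0.000 Y0.000
; layer 5
G0 Z11.918
G0 X0.000 Y0.000
G1 X18.342 Y0.000
G1 X18.342 Y11.112
G1 X0.000 Y11.112
G1 X0.000 Y0.000
; layer 6
G0 Z14.301
G0 X0.000 Y0.000
G1 X18.342 Y0.000
G1 X18.342 Y7.408
G1 X0.000 Y7.408
G1 X0.000 Y0.000
; layer 7
G0 Z16.684
G0 X0.000 Y0.000
G1 X18.342 Y0.000
G1 X18.342 Y3.704
G1 X0.000 Y3.704
G1 X0.000 Y0.000
M2 ; end

The solid is a wedge (ramp): 18.3 × 29.6 mm base, rising to 19.1 mm along the y=0 edge and sloping linearly to z=0 at y=29.6. Slicing at Δz = 2.384 mm — 8 equal slices spanning the solid's height, so layer i sits at z = i·h/8 — gives 7 non-empty perimeters. Each is a 4-segment closed polygon; G0 lifts to the layer z and rapids to the start vertex, then G1 traces the edges. The cross-section shrinks linearly with z (the slice at the apex is degenerate and omitted).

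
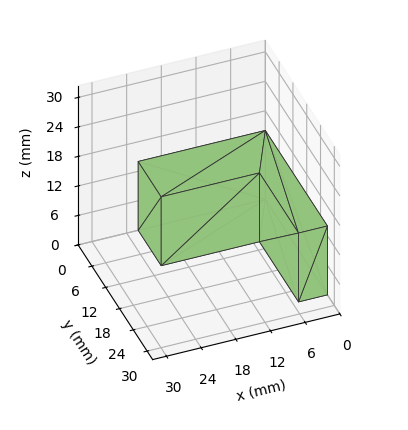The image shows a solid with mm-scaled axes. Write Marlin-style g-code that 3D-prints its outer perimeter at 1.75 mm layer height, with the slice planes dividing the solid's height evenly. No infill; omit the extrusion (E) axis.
Reading the render: the shape is an L-shaped prism: outer 22 × 27 mm, arm thicknesses ≈ 10 mm (horizontal) and 5 mm (vertical), extruded 14 mm in z (dimensions read to the nearest mm from the axis ticks). For the g-code, the solid's height is divided into equal slices at the stated Δz and each level perimeter traced with G1 moves after a G0 lift.

; perimeter-only toolpath
G21 ; units = mm
G90 ; absolute positioning
G28 ; home
; layer 1
G0 Z1.75
G0 X0.00 Y0.00
G1 X22.00 Y0.00
G1 X22.00 Y10.00
G1 X5.00 Y10.00
G1 X5.00 Y27.00
G1 X0.00 Y27.00
G1 X0.00 Y0.00
; layer 2
G0 Z3.50
G0 X0.00 Y0.00
G1 X22.00 Y0.00
G1 X22.00 Y10.00
G1 X5.00 Y10.00
G1 X5.00 Y27.00
G1 X0.00 Y27.00
G1 X0.00 Y0.00
; layer 3
G0 Z5.25
G0 X0.00 Y0.00
G1 X22.00 Y0.00
G1 X22.00 Y10.00
G1 X5.00 Y10.00
G1 X5.00 Y27.00
G1 X0.00 Y27.00
G1 X0.00 Y0.00
; layer 4
G0 Z7.00
G0 X0.00 Y0.00
G1 X22.00 Y0.00
G1 X22.00 Y10.00
G1 X5.00 Y10.00
G1 X5.00 Y27.00
G1 X0.00 Y27.00
G1 X0.00 Y0.00
; layer 5
G0 Z8.75
G0 X0.00 Y0.00
G1 X22.00 Y0.00
G1 X22.00 Y10.00
G1 X5.00 Y10.00
G1 X5.00 Y27.00
G1 X0.00 Y27.00
G1 X0.00 Y0.00
; layer 6
G0 Z10.50
G0 X0.00 Y0.00
G1 X22.00 Y0.00
G1 X22.00 Y10.00
G1 X5.00 Y10.00
G1 X5.00 Y27.00
G1 X0.00 Y27.00
G1 X0.00 Y0.00
; layer 7
G0 Z12.25
G0 X0.00 Y0.00
G1 X22.00 Y0.00
G1 X22.00 Y10.00
G1 X5.00 Y10.00
G1 X5.00 Y27.00
G1 X0.00 Y27.00
G1 X0.00 Y0.00
; layer 8
G0 Z14.00
G0 X0.00 Y0.00
G1 X22.00 Y0.00
G1 X22.00 Y10.00
G1 X5.00 Y10.00
G1 X5.00 Y27.00
G1 X0.00 Y27.00
G1 X0.00 Y0.00
M2 ; end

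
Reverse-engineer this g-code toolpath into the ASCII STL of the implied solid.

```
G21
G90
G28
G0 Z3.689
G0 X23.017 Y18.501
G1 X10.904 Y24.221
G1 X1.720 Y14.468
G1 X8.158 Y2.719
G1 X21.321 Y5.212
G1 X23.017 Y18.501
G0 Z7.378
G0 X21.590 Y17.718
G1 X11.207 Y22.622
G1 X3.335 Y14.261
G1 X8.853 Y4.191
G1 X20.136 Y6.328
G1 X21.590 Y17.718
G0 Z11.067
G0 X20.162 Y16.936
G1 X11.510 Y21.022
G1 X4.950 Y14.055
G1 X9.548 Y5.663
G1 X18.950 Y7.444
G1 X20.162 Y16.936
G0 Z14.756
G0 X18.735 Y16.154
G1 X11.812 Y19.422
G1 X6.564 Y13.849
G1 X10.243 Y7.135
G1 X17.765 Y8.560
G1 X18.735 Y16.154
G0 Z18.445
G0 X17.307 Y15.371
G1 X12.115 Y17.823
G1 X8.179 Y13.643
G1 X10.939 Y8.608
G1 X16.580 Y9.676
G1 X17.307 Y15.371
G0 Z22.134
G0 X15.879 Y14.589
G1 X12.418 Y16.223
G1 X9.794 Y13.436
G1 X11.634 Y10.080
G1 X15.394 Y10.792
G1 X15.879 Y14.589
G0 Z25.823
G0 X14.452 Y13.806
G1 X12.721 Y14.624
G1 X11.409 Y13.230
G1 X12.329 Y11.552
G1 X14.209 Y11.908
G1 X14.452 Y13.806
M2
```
solid part
  facet normal 0.0000 0.0000 -1.0000
    outer loop
      vertex 0.105 14.674 0.000
      vertex 10.601 25.821 0.000
      vertex 24.445 19.283 0.000
    endloop
  endfacet
  facet normal 0.0000 0.0000 -1.0000
    outer loop
      vertex 7.463 1.247 0.000
      vertex 0.105 14.674 0.000
      vertex 24.445 19.283 0.000
    endloop
  endfacet
  facet normal 0.0000 0.0000 -1.0000
    outer loop
      vertex 22.506 4.096 0.000
      vertex 7.463 1.247 0.000
      vertex 24.445 19.283 0.000
    endloop
  endfacet
  facet normal 0.4022 0.8516 0.3362
    outer loop
      vertex 24.445 19.283 0.000
      vertex 10.601 25.821 0.000
      vertex 13.024 13.024 29.512
    endloop
  endfacet
  facet normal -0.6857 0.6456 0.3362
    outer loop
      vertex 10.601 25.821 0.000
      vertex 0.105 14.674 0.000
      vertex 13.024 13.024 29.512
    endloop
  endfacet
  facet normal -0.8259 -0.4526 0.3362
    outer loop
      vertex 0.105 14.674 0.000
      vertex 7.463 1.247 0.000
      vertex 13.024 13.024 29.512
    endloop
  endfacet
  facet normal 0.1752 -0.9253 0.3362
    outer loop
      vertex 7.463 1.247 0.000
      vertex 22.506 4.096 0.000
      vertex 13.024 13.024 29.512
    endloop
  endfacet
  facet normal 0.9342 -0.1193 0.3362
    outer loop
      vertex 22.506 4.096 0.000
      vertex 24.445 19.283 0.000
      vertex 13.024 13.024 29.512
    endloop
  endfacet
endsolid part

The G0 Z moves step by Δz≈3.689 mm. The G1 loops shrink linearly with z, so the solid tapers from its base footprint up to z≈29.5. Closing with a flat bottom cap and the tapered top and triangulating gives 8 facets — a regular 5-sided pyramid, base circumscribed radius ≈ 13 mm, apex at z ≈ 29.5 mm.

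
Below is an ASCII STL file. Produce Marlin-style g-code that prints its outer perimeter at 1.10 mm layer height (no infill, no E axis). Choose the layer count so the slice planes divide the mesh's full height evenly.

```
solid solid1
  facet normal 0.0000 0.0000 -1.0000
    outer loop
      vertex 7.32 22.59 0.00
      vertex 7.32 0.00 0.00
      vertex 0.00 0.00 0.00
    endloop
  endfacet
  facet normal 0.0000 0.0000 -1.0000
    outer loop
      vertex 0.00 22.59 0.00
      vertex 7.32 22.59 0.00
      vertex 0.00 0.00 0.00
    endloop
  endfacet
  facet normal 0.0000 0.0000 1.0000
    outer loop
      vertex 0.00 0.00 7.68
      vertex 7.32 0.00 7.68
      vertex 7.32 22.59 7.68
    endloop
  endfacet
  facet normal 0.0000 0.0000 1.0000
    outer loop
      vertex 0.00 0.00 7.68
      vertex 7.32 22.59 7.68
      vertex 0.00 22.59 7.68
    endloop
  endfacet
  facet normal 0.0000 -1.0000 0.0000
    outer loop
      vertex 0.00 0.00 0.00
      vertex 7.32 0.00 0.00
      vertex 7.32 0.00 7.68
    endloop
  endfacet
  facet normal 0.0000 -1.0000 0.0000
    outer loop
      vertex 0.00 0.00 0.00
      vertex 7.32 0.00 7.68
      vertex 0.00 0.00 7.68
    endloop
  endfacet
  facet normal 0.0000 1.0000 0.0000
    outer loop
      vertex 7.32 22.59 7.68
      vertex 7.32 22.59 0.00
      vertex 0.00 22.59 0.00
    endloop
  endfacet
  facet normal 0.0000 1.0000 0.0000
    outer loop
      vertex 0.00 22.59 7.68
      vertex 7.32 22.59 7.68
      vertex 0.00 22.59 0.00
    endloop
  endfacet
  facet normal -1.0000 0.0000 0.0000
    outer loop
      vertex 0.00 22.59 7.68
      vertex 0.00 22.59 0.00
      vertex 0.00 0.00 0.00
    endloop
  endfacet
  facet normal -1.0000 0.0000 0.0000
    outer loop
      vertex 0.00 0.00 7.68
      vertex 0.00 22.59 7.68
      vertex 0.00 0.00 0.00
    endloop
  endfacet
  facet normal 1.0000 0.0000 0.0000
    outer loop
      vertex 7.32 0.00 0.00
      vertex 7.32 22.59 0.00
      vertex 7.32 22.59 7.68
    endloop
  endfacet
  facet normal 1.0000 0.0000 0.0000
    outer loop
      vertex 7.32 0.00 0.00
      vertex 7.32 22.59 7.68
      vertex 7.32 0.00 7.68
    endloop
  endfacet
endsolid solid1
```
; perimeter-only toolpath
G21 ; units = mm
G90 ; absolute positioning
G28 ; home
; layer 1
G0 Z1.10
G0 X0.00 Y0.00
G1 X7.32 Y0.00
G1 X7.32 Y22.59
G1 X0.00 Y22.59
G1 X0.00 Y0.00
; layer 2
G0 Z2.19
G0 X0.00 Y0.00
G1 X7.32 Y0.00
G1 X7.32 Y22.59
G1 X0.00 Y22.59
G1 X0.00 Y0.00
; layer 3
G0 Z3.29
G0 X0.00 Y0.00
G1 X7.32 Y0.00
G1 X7.32 Y22.59
G1 X0.00 Y22.59
G1 X0.00 Y0.00
; layer 4
G0 Z4.39
G0 X0.00 Y0.00
G1 X7.32 Y0.00
G1 X7.32 Y22.59
G1 X0.00 Y22.59
G1 X0.00 Y0.00
; layer 5
G0 Z5.49
G0 X0.00 Y0.00
G1 X7.32 Y0.00
G1 X7.32 Y22.59
G1 X0.00 Y22.59
G1 X0.00 Y0.00
; layer 6
G0 Z6.58
G0 X0.00 Y0.00
G1 X7.32 Y0.00
G1 X7.32 Y22.59
G1 X0.00 Y22.59
G1 X0.00 Y0.00
; layer 7
G0 Z7.68
G0 X0.00 Y0.00
G1 X7.32 Y0.00
G1 X7.32 Y22.59
G1 X0.00 Y22.59
G1 X0.00 Y0.00
M2 ; end

The solid is a rectangular box, roughly 7.32 × 22.6 mm footprint and 7.68 mm tall. Slicing at Δz = 1.10 mm — 7 equal slices spanning the solid's height, so layer i sits at z = i·h/7 — gives 7 non-empty perimeters. Each is a 4-segment closed polygon; G0 lifts to the layer z and rapids to the start vertex, then G1 traces the edges.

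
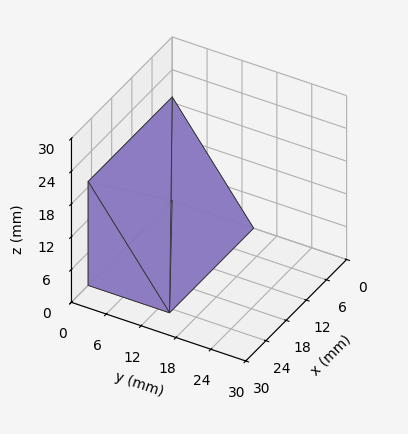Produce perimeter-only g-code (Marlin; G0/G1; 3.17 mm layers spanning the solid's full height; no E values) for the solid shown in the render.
Reading the render: the shape is a wedge (ramp): 25 × 14 mm base, rising to 19 mm along the y=0 edge and sloping linearly to z=0 at y=14 (dimensions read to the nearest mm from the axis ticks). For the g-code, the solid's height is divided into equal slices at the stated Δz and each level perimeter traced with G1 moves after a G0 lift.

; perimeter-only toolpath
G21 ; units = mm
G90 ; absolute positioning
G28 ; home
; layer 1
G0 Z3.17
G0 X0.00 Y0.00
G1 X25.00 Y0.00
G1 X25.00 Y11.67
G1 X0.00 Y11.67
G1 X0.00 Y0.00
; layer 2
G0 Z6.33
G0 X0.00 Y0.00
G1 X25.00 Y0.00
G1 X25.00 Y9.33
G1 X0.00 Y9.33
G1 X0.00 Y0.00
; layer 3
G0 Z9.50
G0 X0.00 Y0.00
G1 X25.00 Y0.00
G1 X25.00 Y7.00
G1 X0.00 Y7.00
G1 X0.00 Y0.00
; layer 4
G0 Z12.67
G0 X0.00 Y0.00
G1 X25.00 Y0.00
G1 X25.00 Y4.67
G1 X0.00 Y4.67
G1 X0.00 Y0.00
; layer 5
G0 Z15.83
G0 X0.00 Y0.00
G1 X25.00 Y0.00
G1 X25.00 Y2.33
G1 X0.00 Y2.33
G1 X0.00 Y0.00
M2 ; end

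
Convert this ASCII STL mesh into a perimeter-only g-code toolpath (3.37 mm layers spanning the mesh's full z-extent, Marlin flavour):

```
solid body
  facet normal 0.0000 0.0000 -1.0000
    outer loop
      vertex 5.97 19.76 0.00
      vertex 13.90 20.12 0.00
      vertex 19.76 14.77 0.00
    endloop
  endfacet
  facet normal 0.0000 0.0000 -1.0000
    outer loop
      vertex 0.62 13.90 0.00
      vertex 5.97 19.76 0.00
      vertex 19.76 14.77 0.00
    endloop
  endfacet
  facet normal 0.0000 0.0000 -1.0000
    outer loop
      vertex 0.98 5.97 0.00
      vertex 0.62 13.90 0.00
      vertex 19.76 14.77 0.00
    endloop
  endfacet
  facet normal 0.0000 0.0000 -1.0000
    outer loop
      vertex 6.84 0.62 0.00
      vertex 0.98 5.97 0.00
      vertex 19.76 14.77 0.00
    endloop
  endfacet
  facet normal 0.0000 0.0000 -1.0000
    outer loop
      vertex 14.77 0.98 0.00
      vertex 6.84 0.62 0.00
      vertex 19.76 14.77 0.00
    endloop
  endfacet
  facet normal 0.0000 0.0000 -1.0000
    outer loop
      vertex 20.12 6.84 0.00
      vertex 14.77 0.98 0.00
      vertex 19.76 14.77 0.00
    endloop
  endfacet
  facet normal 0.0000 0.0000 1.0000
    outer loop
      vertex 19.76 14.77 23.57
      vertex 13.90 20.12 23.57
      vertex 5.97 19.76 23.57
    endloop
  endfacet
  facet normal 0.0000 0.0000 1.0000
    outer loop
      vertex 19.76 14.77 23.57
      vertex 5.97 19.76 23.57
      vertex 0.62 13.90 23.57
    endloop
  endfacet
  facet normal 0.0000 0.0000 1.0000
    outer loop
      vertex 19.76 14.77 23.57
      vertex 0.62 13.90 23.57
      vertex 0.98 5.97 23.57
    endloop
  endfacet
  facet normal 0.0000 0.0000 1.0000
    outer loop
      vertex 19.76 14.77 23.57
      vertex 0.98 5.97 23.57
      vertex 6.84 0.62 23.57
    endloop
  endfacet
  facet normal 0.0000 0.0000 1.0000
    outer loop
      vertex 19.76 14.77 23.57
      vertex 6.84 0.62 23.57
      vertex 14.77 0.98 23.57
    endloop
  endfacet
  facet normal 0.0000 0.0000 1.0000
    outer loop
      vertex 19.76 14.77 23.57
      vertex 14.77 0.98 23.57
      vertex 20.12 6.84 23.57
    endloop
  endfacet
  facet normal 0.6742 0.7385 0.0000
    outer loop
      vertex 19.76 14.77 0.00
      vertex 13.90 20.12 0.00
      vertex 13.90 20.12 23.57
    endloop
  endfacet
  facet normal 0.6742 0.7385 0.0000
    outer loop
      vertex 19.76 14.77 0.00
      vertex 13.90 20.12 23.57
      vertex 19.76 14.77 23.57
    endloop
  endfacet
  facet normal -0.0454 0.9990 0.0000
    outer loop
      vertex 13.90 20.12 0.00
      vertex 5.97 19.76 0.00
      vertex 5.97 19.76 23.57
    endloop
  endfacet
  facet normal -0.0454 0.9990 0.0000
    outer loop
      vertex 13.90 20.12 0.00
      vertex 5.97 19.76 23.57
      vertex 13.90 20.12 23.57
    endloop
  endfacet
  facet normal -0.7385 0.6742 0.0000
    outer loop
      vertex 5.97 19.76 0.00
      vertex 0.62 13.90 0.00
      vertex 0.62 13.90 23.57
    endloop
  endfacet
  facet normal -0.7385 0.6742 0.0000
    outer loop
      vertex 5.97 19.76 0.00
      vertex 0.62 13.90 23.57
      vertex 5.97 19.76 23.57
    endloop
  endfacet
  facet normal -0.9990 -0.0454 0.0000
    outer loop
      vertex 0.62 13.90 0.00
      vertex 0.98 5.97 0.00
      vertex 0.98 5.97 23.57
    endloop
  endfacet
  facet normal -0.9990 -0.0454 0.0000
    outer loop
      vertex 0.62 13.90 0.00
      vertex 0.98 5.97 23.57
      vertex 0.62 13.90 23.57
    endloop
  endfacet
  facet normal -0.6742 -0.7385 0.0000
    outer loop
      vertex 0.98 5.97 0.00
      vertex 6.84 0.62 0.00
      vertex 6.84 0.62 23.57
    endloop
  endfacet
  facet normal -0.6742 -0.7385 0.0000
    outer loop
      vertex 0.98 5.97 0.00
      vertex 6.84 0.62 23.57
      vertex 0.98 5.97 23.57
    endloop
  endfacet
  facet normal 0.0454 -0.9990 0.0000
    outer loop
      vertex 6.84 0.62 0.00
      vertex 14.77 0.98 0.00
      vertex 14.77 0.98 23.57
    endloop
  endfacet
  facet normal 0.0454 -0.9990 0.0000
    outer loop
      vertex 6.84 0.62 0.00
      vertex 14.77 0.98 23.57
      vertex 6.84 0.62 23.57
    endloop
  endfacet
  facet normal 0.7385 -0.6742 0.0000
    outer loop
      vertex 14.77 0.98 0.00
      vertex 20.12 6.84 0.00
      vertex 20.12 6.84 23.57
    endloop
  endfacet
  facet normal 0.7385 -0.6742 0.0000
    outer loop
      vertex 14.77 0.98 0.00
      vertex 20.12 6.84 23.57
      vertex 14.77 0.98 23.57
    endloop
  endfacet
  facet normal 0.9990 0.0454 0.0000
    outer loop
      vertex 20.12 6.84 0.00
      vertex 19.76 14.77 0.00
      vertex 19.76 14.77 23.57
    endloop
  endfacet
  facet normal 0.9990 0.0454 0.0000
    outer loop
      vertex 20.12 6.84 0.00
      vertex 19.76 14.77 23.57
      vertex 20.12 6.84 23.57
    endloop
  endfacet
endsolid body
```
; perimeter-only toolpath
G21 ; units = mm
G90 ; absolute positioning
G28 ; home
; layer 1
G0 Z3.37
G0 X19.76 Y14.77
G1 X13.90 Y20.12
G1 X5.97 Y19.76
G1 X0.62 Y13.90
G1 X0.98 Y5.97
G1 X6.84 Y0.62
G1 X14.77 Y0.98
G1 X20.12 Y6.84
G1 X19.76 Y14.77
; layer 2
G0 Z6.73
G0 X19.76 Y14.77
G1 X13.90 Y20.12
G1 X5.97 Y19.76
G1 X0.62 Y13.90
G1 X0.98 Y5.97
G1 X6.84 Y0.62
G1 X14.77 Y0.98
G1 X20.12 Y6.84
G1 X19.76 Y14.77
; layer 3
G0 Z10.10
G0 X19.76 Y14.77
G1 X13.90 Y20.12
G1 X5.97 Y19.76
G1 X0.62 Y13.90
G1 X0.98 Y5.97
G1 X6.84 Y0.62
G1 X14.77 Y0.98
G1 X20.12 Y6.84
G1 X19.76 Y14.77
; layer 4
G0 Z13.47
G0 X19.76 Y14.77
G1 X13.90 Y20.12
G1 X5.97 Y19.76
G1 X0.62 Y13.90
G1 X0.98 Y5.97
G1 X6.84 Y0.62
G1 X14.77 Y0.98
G1 X20.12 Y6.84
G1 X19.76 Y14.77
; layer 5
G0 Z16.84
G0 X19.76 Y14.77
G1 X13.90 Y20.12
G1 X5.97 Y19.76
G1 X0.62 Y13.90
G1 X0.98 Y5.97
G1 X6.84 Y0.62
G1 X14.77 Y0.98
G1 X20.12 Y6.84
G1 X19.76 Y14.77
; layer 6
G0 Z20.20
G0 X19.76 Y14.77
G1 X13.90 Y20.12
G1 X5.97 Y19.76
G1 X0.62 Y13.90
G1 X0.98 Y5.97
G1 X6.84 Y0.62
G1 X14.77 Y0.98
G1 X20.12 Y6.84
G1 X19.76 Y14.77
; layer 7
G0 Z23.57
G0 X19.76 Y14.77
G1 X13.90 Y20.12
G1 X5.97 Y19.76
G1 X0.62 Y13.90
G1 X0.98 Y5.97
G1 X6.84 Y0.62
G1 X14.77 Y0.98
G1 X20.12 Y6.84
G1 X19.76 Y14.77
M2 ; end

The solid is a regular 8-sided prism (a cylinder approximated with 8 flat sides), circumscribed radius ≈ 10.4 mm, height ≈ 23.6 mm. Slicing at Δz = 3.37 mm — 7 equal slices spanning the solid's height, so layer i sits at z = i·h/7 — gives 7 non-empty perimeters. Each is a 8-segment closed polygon; G0 lifts to the layer z and rapids to the start vertex, then G1 traces the edges.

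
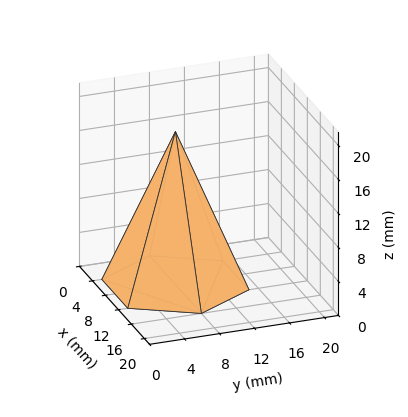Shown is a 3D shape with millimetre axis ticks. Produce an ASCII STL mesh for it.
Reading the render: the shape is a regular 6-sided pyramid, base circumscribed radius ≈ 8 mm, apex at z ≈ 18 mm (dimensions read to the nearest mm from the axis ticks). For the STL, each face is triangulated and given an outward normal.

solid part
  facet normal 0.0000 0.0000 -1.0000
    outer loop
      vertex 4.000 14.928 0.000
      vertex 12.000 14.928 0.000
      vertex 16.000 8.000 0.000
    endloop
  endfacet
  facet normal 0.0000 0.0000 -1.0000
    outer loop
      vertex 0.000 8.000 0.000
      vertex 4.000 14.928 0.000
      vertex 16.000 8.000 0.000
    endloop
  endfacet
  facet normal 0.0000 0.0000 -1.0000
    outer loop
      vertex 4.000 1.072 0.000
      vertex 0.000 8.000 0.000
      vertex 16.000 8.000 0.000
    endloop
  endfacet
  facet normal 0.0000 0.0000 -1.0000
    outer loop
      vertex 12.000 1.072 0.000
      vertex 4.000 1.072 0.000
      vertex 16.000 8.000 0.000
    endloop
  endfacet
  facet normal 0.8082 0.4666 0.3592
    outer loop
      vertex 16.000 8.000 0.000
      vertex 12.000 14.928 0.000
      vertex 8.000 8.000 18.000
    endloop
  endfacet
  facet normal 0.0000 0.9333 0.3592
    outer loop
      vertex 12.000 14.928 0.000
      vertex 4.000 14.928 0.000
      vertex 8.000 8.000 18.000
    endloop
  endfacet
  facet normal -0.8082 0.4666 0.3592
    outer loop
      vertex 4.000 14.928 0.000
      vertex 0.000 8.000 0.000
      vertex 8.000 8.000 18.000
    endloop
  endfacet
  facet normal -0.8082 -0.4666 0.3592
    outer loop
      vertex 0.000 8.000 0.000
      vertex 4.000 1.072 0.000
      vertex 8.000 8.000 18.000
    endloop
  endfacet
  facet normal 0.0000 -0.9333 0.3592
    outer loop
      vertex 4.000 1.072 0.000
      vertex 12.000 1.072 0.000
      vertex 8.000 8.000 18.000
    endloop
  endfacet
  facet normal 0.8082 -0.4666 0.3592
    outer loop
      vertex 12.000 1.072 0.000
      vertex 16.000 8.000 0.000
      vertex 8.000 8.000 18.000
    endloop
  endfacet
endsolid part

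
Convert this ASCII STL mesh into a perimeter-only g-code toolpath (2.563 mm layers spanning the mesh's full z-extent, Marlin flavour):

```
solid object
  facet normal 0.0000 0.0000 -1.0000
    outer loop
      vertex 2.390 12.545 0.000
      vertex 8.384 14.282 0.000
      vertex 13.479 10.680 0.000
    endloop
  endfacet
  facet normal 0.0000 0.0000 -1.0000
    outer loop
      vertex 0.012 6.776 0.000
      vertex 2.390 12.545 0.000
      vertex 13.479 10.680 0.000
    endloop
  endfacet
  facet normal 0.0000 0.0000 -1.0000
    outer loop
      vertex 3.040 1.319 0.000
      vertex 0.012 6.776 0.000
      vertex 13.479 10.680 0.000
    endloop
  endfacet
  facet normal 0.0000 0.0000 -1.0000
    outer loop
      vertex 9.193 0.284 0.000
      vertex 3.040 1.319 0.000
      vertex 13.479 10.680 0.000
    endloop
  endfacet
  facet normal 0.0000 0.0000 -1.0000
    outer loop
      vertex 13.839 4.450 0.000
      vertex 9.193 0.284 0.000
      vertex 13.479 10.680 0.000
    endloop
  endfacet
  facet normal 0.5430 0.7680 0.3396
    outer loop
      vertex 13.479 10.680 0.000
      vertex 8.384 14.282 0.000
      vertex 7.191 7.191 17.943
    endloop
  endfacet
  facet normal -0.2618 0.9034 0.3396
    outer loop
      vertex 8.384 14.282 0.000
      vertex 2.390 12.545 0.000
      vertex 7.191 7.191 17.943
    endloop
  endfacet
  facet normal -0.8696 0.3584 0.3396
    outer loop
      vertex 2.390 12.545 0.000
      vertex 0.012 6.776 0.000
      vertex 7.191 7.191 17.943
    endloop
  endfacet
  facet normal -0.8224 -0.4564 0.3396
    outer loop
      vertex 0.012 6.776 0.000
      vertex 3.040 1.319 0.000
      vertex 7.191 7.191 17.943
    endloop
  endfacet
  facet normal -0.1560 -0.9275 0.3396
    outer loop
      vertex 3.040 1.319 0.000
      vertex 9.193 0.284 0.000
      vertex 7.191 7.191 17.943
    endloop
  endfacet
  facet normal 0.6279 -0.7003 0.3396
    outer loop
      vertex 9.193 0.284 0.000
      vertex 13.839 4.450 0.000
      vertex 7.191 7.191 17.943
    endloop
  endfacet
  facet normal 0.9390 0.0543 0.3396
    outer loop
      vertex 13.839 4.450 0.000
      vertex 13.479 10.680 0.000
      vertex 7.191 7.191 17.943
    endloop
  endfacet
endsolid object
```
; perimeter-only toolpath
G21 ; units = mm
G90 ; absolute positioning
G28 ; home
; layer 1
G0 Z2.563
G0 X12.581 Y10.182
G1 X8.214 Y13.269
G1 X3.076 Y11.780
G1 X1.038 Y6.835
G1 X3.633 Y2.158
G1 X8.907 Y1.271
G1 X12.889 Y4.842
G1 X12.581 Y10.182
; layer 2
G0 Z5.127
G0 X11.682 Y9.683
G1 X8.043 Y12.256
G1 X3.762 Y11.015
G1 X2.063 Y6.895
G1 X4.226 Y2.997
G1 X8.621 Y2.257
G1 X11.940 Y5.233
G1 X11.682 Y9.683
; layer 3
G0 Z7.690
G0 X10.784 Y9.185
G1 X7.873 Y11.243
G1 X4.448 Y10.250
G1 X3.089 Y6.954
G1 X4.819 Y3.836
G1 X8.335 Y3.244
G1 X10.990 Y5.625
G1 X10.784 Y9.185
; layer 4
G0 Z10.253
G0 X9.886 Y8.686
G1 X7.702 Y10.230
G1 X5.133 Y9.486
G1 X4.114 Y7.013
G1 X5.412 Y4.674
G1 X8.049 Y4.231
G1 X10.040 Y6.016
G1 X9.886 Y8.686
; layer 5
G0 Z12.816
G0 X8.988 Y8.188
G1 X7.532 Y9.217
G1 X5.819 Y8.721
G1 X5.140 Y7.072
G1 X6.005 Y5.513
G1 X7.763 Y5.218
G1 X9.090 Y6.408
G1 X8.988 Y8.188
; layer 6
G0 Z15.380
G0 X8.089 Y7.689
G1 X7.361 Y8.204
G1 X6.505 Y7.956
G1 X6.165 Y7.132
G1 X6.598 Y6.352
G1 X7.477 Y6.204
G1 X8.141 Y6.799
G1 X8.089 Y7.689
M2 ; end

The solid is a regular 7-sided pyramid, base circumscribed radius ≈ 7.19 mm, apex at z ≈ 17.9 mm. Slicing at Δz = 2.563 mm — 7 equal slices spanning the solid's height, so layer i sits at z = i·h/7 — gives 6 non-empty perimeters. Each is a 7-segment closed polygon; G0 lifts to the layer z and rapids to the start vertex, then G1 traces the edges. The cross-section shrinks linearly with z (the slice at the apex is degenerate and omitted).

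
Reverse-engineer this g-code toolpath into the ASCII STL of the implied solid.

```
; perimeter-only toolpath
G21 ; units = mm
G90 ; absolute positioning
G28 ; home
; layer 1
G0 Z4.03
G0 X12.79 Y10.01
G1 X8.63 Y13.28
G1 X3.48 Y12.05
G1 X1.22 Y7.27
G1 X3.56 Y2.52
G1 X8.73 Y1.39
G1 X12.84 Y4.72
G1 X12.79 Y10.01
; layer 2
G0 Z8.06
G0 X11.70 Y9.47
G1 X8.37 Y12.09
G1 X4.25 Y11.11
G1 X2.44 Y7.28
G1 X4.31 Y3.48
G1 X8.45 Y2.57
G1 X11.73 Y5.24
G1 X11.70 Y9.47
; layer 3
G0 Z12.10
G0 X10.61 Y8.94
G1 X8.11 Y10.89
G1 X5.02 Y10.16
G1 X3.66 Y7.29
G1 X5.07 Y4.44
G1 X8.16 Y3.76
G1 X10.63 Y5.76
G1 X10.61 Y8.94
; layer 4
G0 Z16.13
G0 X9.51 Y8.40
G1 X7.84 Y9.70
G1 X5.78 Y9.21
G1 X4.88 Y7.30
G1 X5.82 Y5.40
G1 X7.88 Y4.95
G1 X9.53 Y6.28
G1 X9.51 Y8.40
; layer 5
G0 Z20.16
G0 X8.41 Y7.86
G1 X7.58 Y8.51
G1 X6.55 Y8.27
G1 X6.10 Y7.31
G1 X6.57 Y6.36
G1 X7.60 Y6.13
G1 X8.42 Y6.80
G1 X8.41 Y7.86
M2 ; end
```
solid part
  facet normal 0.0000 0.0000 -1.0000
    outer loop
      vertex 2.71 13.00 0.00
      vertex 8.89 14.47 0.00
      vertex 13.89 10.55 0.00
    endloop
  endfacet
  facet normal 0.0000 0.0000 -1.0000
    outer loop
      vertex 0.00 7.26 0.00
      vertex 2.71 13.00 0.00
      vertex 13.89 10.55 0.00
    endloop
  endfacet
  facet normal 0.0000 0.0000 -1.0000
    outer loop
      vertex 2.81 1.56 0.00
      vertex 0.00 7.26 0.00
      vertex 13.89 10.55 0.00
    endloop
  endfacet
  facet normal 0.0000 0.0000 -1.0000
    outer loop
      vertex 9.01 0.20 0.00
      vertex 2.81 1.56 0.00
      vertex 13.89 10.55 0.00
    endloop
  endfacet
  facet normal 0.0000 0.0000 -1.0000
    outer loop
      vertex 13.94 4.20 0.00
      vertex 9.01 0.20 0.00
      vertex 13.89 10.55 0.00
    endloop
  endfacet
  facet normal 0.5953 0.7593 0.2631
    outer loop
      vertex 13.89 10.55 0.00
      vertex 8.89 14.47 0.00
      vertex 7.32 7.32 24.19
    endloop
  endfacet
  facet normal -0.2233 0.9386 0.2629
    outer loop
      vertex 8.89 14.47 0.00
      vertex 2.71 13.00 0.00
      vertex 7.32 7.32 24.19
    endloop
  endfacet
  facet normal -0.8725 0.4119 0.2630
    outer loop
      vertex 2.71 13.00 0.00
      vertex 0.00 7.26 0.00
      vertex 7.32 7.32 24.19
    endloop
  endfacet
  facet normal -0.8654 -0.4266 0.2629
    outer loop
      vertex 0.00 7.26 0.00
      vertex 2.81 1.56 0.00
      vertex 7.32 7.32 24.19
    endloop
  endfacet
  facet normal -0.2067 -0.9424 0.2629
    outer loop
      vertex 2.81 1.56 0.00
      vertex 9.01 0.20 0.00
      vertex 7.32 7.32 24.19
    endloop
  endfacet
  facet normal 0.6079 -0.7492 0.2630
    outer loop
      vertex 9.01 0.20 0.00
      vertex 13.94 4.20 0.00
      vertex 7.32 7.32 24.19
    endloop
  endfacet
  facet normal 0.9648 0.0076 0.2630
    outer loop
      vertex 13.94 4.20 0.00
      vertex 13.89 10.55 0.00
      vertex 7.32 7.32 24.19
    endloop
  endfacet
endsolid part

The G0 Z moves step by Δz≈4.03 mm. The G1 loops shrink linearly with z, so the solid tapers from its base footprint up to z≈24.2. Closing with a flat bottom cap and the tapered top and triangulating gives 12 facets — a regular 7-sided pyramid, base circumscribed radius ≈ 7.32 mm, apex at z ≈ 24.2 mm.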